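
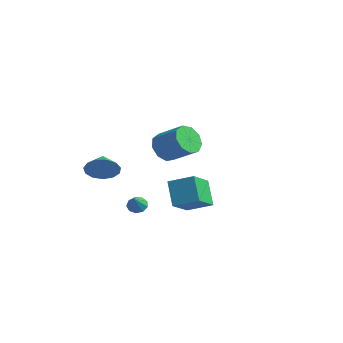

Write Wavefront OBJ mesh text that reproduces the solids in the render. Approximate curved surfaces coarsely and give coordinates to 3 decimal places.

v 1.784 -2.924 1.677
v 2.315 -3.307 1.003
v 3.727 -2.979 1.929
v 3.196 -2.596 2.603
v 2.241 -2.678 0.893
v 3.653 -2.35 1.819
v 1.953 -2.164 1.15
v 3.365 -1.836 2.076
v 1.586 -2.005 1.654
v 2.998 -1.677 2.58
v 1.311 -2.277 2.169
v 2.723 -1.949 3.094
v 1.258 -2.851 2.453
v 2.67 -2.523 3.379
v 1.451 -3.459 2.374
v 2.863 -3.131 3.3
v 1.8 -3.817 1.97
v 3.212 -3.489 2.895
v 2.141 -3.757 1.428
v 3.553 -3.429 2.354
v -1.052 -2.242 -3.71
v -0.547 -1.965 -3.771
v -0.548 -2.958 -2.79
v -0.772 -1.778 -3.503
v -1.128 -1.809 -3.331
v -1.449 -2.043 -3.337
v -1.584 -2.369 -3.517
v -1.47 -2.636 -3.787
v -1.161 -2.719 -4.021
v -0.801 -2.578 -4.11
v -0.558 -2.281 -4.011
v -2.737 -3.183 -1.302
v -2.023 -2.835 -0.695
v -3.523 -2.417 -0.818
v -2.003 -2.519 -1.162
v -2.216 -2.415 -1.673
v -2.594 -2.554 -2.066
v -3.018 -2.893 -2.217
v -3.353 -3.325 -2.077
v -3.492 -3.711 -1.692
v -3.392 -3.93 -1.182
v -3.083 -3.912 -0.711
v -2.665 -3.662 -0.427
v -2.27 -3.261 -0.422
v -2.167 2.144 -4.127
v -1.645 0.543 -3.067
v -0.93 2.925 -3.556
v -0.408 1.323 -2.496
v -1.192 1.577 -5.464
v -0.67 -0.025 -4.404
v 0.045 2.357 -4.893
v 0.567 0.756 -3.833
f 2 1 5
f 2 5 3
f 3 5 6
f 3 6 4
f 5 1 7
f 5 7 6
f 6 7 8
f 6 8 4
f 7 1 9
f 7 9 8
f 8 9 10
f 8 10 4
f 9 1 11
f 9 11 10
f 10 11 12
f 10 12 4
f 11 1 13
f 11 13 12
f 12 13 14
f 12 14 4
f 13 1 15
f 13 15 14
f 14 15 16
f 14 16 4
f 15 1 17
f 15 17 16
f 16 17 18
f 16 18 4
f 17 1 19
f 17 19 18
f 18 19 20
f 18 20 4
f 19 1 2
f 19 2 20
f 20 2 3
f 20 3 4
f 22 21 24
f 22 24 23
f 24 21 25
f 24 25 23
f 25 21 26
f 25 26 23
f 26 21 27
f 26 27 23
f 27 21 28
f 27 28 23
f 28 21 29
f 28 29 23
f 29 21 30
f 29 30 23
f 30 21 31
f 30 31 23
f 31 21 22
f 31 22 23
f 33 32 35
f 33 35 34
f 35 32 36
f 35 36 34
f 36 32 37
f 36 37 34
f 37 32 38
f 37 38 34
f 38 32 39
f 38 39 34
f 39 32 40
f 39 40 34
f 40 32 41
f 40 41 34
f 41 32 42
f 41 42 34
f 42 32 43
f 42 43 34
f 43 32 44
f 43 44 34
f 44 32 33
f 44 33 34
f 46 48 45
f 49 46 45
f 45 48 47
f 47 49 45
f 46 52 48
f 50 46 49
f 50 52 46
f 48 52 47
f 51 49 47
f 47 52 51
f 51 50 49
f 52 50 51



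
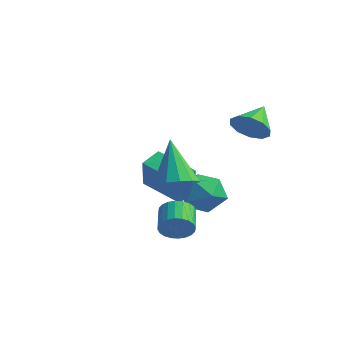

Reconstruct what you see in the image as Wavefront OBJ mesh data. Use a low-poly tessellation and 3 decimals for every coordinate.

v -1.466 2.533 -1.491
v -3.26 2.192 -0.837
v -1.491 3.437 -1.088
v -3.285 3.096 -0.434
v -0.775 1.864 0.054
v -2.569 1.523 0.708
v -0.8 2.768 0.457
v -2.594 2.427 1.111
v 2.007 2.944 3.554
v 2.369 2.577 4.267
v 1.673 4.076 4.306
v 2.755 2.861 4.01
v 2.855 3.177 3.579
v 2.632 3.404 3.138
v 2.169 3.455 2.856
v 1.645 3.311 2.841
v 1.259 3.027 3.097
v 1.159 2.711 3.528
v 1.382 2.484 3.969
v 1.844 2.432 4.251
v -0.869 2.728 -0.65
v -0.013 2.913 -1.268
v 0.113 1.787 0.428
v 0.969 1.972 -0.19
v 0.532 2.773 0.373
v -0.075 3.354 -0.293
v 0.175 1.346 -0.547
v -0.432 1.927 -1.213
v 0.632 2.059 -1.205
v 0.853 2.941 -0.636
v -0.753 1.759 -0.204
v -0.532 2.641 0.365
v 1.387 -0.405 1.324
v 2.22 -0.375 1.713
v 0.473 0.145 3.236
v 2.126 0.102 1.531
v 1.798 0.417 1.284
v 1.339 0.472 1.049
v 0.895 0.248 0.901
v 0.608 -0.183 0.888
v 0.568 -0.684 1.012
v 0.787 -1.097 1.236
v 1.198 -1.29 1.487
v 1.668 -1.202 1.687
v 2.049 -0.861 1.771
v 2.699 -1.662 -0.235
v 3.171 -1.497 0.269
v 2.433 -0.754 0.719
v 1.961 -0.918 0.215
v 3.236 -1.314 0.072
v 2.498 -0.57 0.522
v 3.22 -1.183 -0.172
v 2.482 -0.44 0.278
v 3.124 -1.125 -0.425
v 2.385 -0.382 0.024
v 2.963 -1.149 -0.649
v 2.225 -0.406 -0.2
v 2.762 -1.251 -0.811
v 2.024 -0.508 -0.361
v 2.552 -1.416 -0.884
v 1.813 -0.672 -0.435
v 2.364 -1.618 -0.859
v 1.625 -0.874 -0.409
v 2.227 -1.826 -0.739
v 1.489 -1.083 -0.289
v 2.162 -2.01 -0.542
v 1.424 -1.266 -0.092
v 2.178 -2.14 -0.298
v 1.44 -1.397 0.152
v 2.275 -2.198 -0.044
v 1.536 -1.455 0.405
v 2.435 -2.174 0.18
v 1.697 -1.431 0.629
v 2.636 -2.072 0.341
v 1.898 -1.329 0.791
v 2.847 -1.908 0.415
v 2.108 -1.164 0.864
v 3.035 -1.706 0.389
v 2.296 -0.962 0.839
f 2 4 1
f 5 2 1
f 1 4 3
f 3 5 1
f 2 8 4
f 6 2 5
f 6 8 2
f 4 8 3
f 7 5 3
f 3 8 7
f 7 6 5
f 8 6 7
f 10 9 12
f 10 12 11
f 12 9 13
f 12 13 11
f 13 9 14
f 13 14 11
f 14 9 15
f 14 15 11
f 15 9 16
f 15 16 11
f 16 9 17
f 16 17 11
f 17 9 18
f 17 18 11
f 18 9 19
f 18 19 11
f 19 9 20
f 19 20 11
f 20 9 10
f 20 10 11
f 21 32 26
f 21 26 22
f 21 22 28
f 21 28 31
f 21 31 32
f 22 26 30
f 26 32 25
f 32 31 23
f 31 28 27
f 28 22 29
f 24 30 25
f 24 25 23
f 24 23 27
f 24 27 29
f 24 29 30
f 25 30 26
f 23 25 32
f 27 23 31
f 29 27 28
f 30 29 22
f 34 33 36
f 34 36 35
f 36 33 37
f 36 37 35
f 37 33 38
f 37 38 35
f 38 33 39
f 38 39 35
f 39 33 40
f 39 40 35
f 40 33 41
f 40 41 35
f 41 33 42
f 41 42 35
f 42 33 43
f 42 43 35
f 43 33 44
f 43 44 35
f 44 33 45
f 44 45 35
f 45 33 34
f 45 34 35
f 47 46 50
f 47 50 48
f 48 50 51
f 48 51 49
f 50 46 52
f 50 52 51
f 51 52 53
f 51 53 49
f 52 46 54
f 52 54 53
f 53 54 55
f 53 55 49
f 54 46 56
f 54 56 55
f 55 56 57
f 55 57 49
f 56 46 58
f 56 58 57
f 57 58 59
f 57 59 49
f 58 46 60
f 58 60 59
f 59 60 61
f 59 61 49
f 60 46 62
f 60 62 61
f 61 62 63
f 61 63 49
f 62 46 64
f 62 64 63
f 63 64 65
f 63 65 49
f 64 46 66
f 64 66 65
f 65 66 67
f 65 67 49
f 66 46 68
f 66 68 67
f 67 68 69
f 67 69 49
f 68 46 70
f 68 70 69
f 69 70 71
f 69 71 49
f 70 46 72
f 70 72 71
f 71 72 73
f 71 73 49
f 72 46 74
f 72 74 73
f 73 74 75
f 73 75 49
f 74 46 76
f 74 76 75
f 75 76 77
f 75 77 49
f 76 46 78
f 76 78 77
f 77 78 79
f 77 79 49
f 78 46 47
f 78 47 79
f 79 47 48
f 79 48 49



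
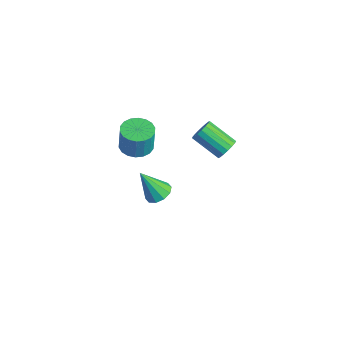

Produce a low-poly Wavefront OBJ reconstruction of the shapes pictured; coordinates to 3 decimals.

v 0.968 2.984 2.867
v 1.375 2.54 3.083
v 0.119 1.812 3.949
v -0.288 2.256 3.733
v 1.39 2.763 3.293
v 0.135 2.034 4.159
v 1.309 3.036 3.406
v 0.054 2.308 4.272
v 1.15 3.297 3.395
v -0.105 2.569 4.261
v 0.949 3.487 3.263
v -0.306 2.759 4.129
v 0.752 3.561 3.04
v -0.503 2.833 3.906
v 0.605 3.504 2.778
v -0.651 2.775 3.644
v 0.54 3.327 2.536
v -0.715 2.599 3.402
v 0.574 3.072 2.37
v -0.681 2.343 3.236
v 0.698 2.796 2.318
v -0.557 2.068 3.184
v 0.883 2.564 2.392
v -0.372 1.836 3.258
v 1.088 2.428 2.574
v -0.167 1.7 3.44
v 1.266 2.419 2.824
v 0.01 1.691 3.69
v -2.951 1.382 -3.621
v -2.359 1.725 -3.268
v -3.489 0.618 -1.979
v -2.732 2.021 -3.252
v -3.188 2.073 -3.378
v -3.553 1.861 -3.596
v -3.689 1.465 -3.824
v -3.542 1.038 -3.975
v -3.17 0.743 -3.99
v -2.714 0.691 -3.865
v -2.348 0.903 -3.647
v -2.213 1.298 -3.418
v -3.109 0.232 0.933
v -2.287 0.534 0.851
v -2.148 0.55 2.284
v -2.971 0.248 2.367
v -2.499 0.863 0.868
v -2.361 0.878 2.301
v -2.832 1.067 0.898
v -2.694 1.082 2.331
v -3.22 1.105 0.935
v -3.082 1.121 2.368
v -3.586 0.971 0.971
v -3.448 0.986 2.405
v -3.858 0.69 1.001
v -3.719 0.706 2.434
v -3.981 0.319 1.017
v -3.843 0.334 2.45
v -3.932 -0.07 1.016
v -3.793 -0.054 2.449
v -3.719 -0.398 0.999
v -3.581 -0.383 2.432
v -3.386 -0.602 0.969
v -3.248 -0.587 2.402
v -2.998 -0.641 0.932
v -2.86 -0.625 2.365
v -2.632 -0.506 0.895
v -2.494 -0.491 2.329
v -2.361 -0.226 0.866
v -2.222 -0.21 2.299
v -2.237 0.146 0.85
v -2.099 0.161 2.283
f 2 1 5
f 2 5 3
f 3 5 6
f 3 6 4
f 5 1 7
f 5 7 6
f 6 7 8
f 6 8 4
f 7 1 9
f 7 9 8
f 8 9 10
f 8 10 4
f 9 1 11
f 9 11 10
f 10 11 12
f 10 12 4
f 11 1 13
f 11 13 12
f 12 13 14
f 12 14 4
f 13 1 15
f 13 15 14
f 14 15 16
f 14 16 4
f 15 1 17
f 15 17 16
f 16 17 18
f 16 18 4
f 17 1 19
f 17 19 18
f 18 19 20
f 18 20 4
f 19 1 21
f 19 21 20
f 20 21 22
f 20 22 4
f 21 1 23
f 21 23 22
f 22 23 24
f 22 24 4
f 23 1 25
f 23 25 24
f 24 25 26
f 24 26 4
f 25 1 27
f 25 27 26
f 26 27 28
f 26 28 4
f 27 1 2
f 27 2 28
f 28 2 3
f 28 3 4
f 30 29 32
f 30 32 31
f 32 29 33
f 32 33 31
f 33 29 34
f 33 34 31
f 34 29 35
f 34 35 31
f 35 29 36
f 35 36 31
f 36 29 37
f 36 37 31
f 37 29 38
f 37 38 31
f 38 29 39
f 38 39 31
f 39 29 40
f 39 40 31
f 40 29 30
f 40 30 31
f 42 41 45
f 42 45 43
f 43 45 46
f 43 46 44
f 45 41 47
f 45 47 46
f 46 47 48
f 46 48 44
f 47 41 49
f 47 49 48
f 48 49 50
f 48 50 44
f 49 41 51
f 49 51 50
f 50 51 52
f 50 52 44
f 51 41 53
f 51 53 52
f 52 53 54
f 52 54 44
f 53 41 55
f 53 55 54
f 54 55 56
f 54 56 44
f 55 41 57
f 55 57 56
f 56 57 58
f 56 58 44
f 57 41 59
f 57 59 58
f 58 59 60
f 58 60 44
f 59 41 61
f 59 61 60
f 60 61 62
f 60 62 44
f 61 41 63
f 61 63 62
f 62 63 64
f 62 64 44
f 63 41 65
f 63 65 64
f 64 65 66
f 64 66 44
f 65 41 67
f 65 67 66
f 66 67 68
f 66 68 44
f 67 41 69
f 67 69 68
f 68 69 70
f 68 70 44
f 69 41 42
f 69 42 70
f 70 42 43
f 70 43 44



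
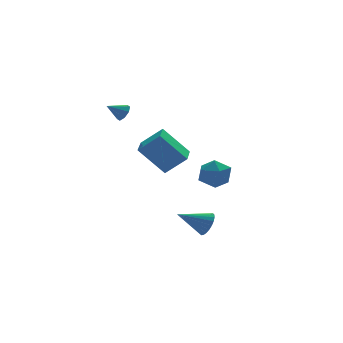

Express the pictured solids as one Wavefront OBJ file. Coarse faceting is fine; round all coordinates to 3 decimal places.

v -1.658 -4.136 -3.2
v -1.314 -3.709 -2.719
v -3.082 -3.844 -2.44
v -1.383 -3.52 -2.921
v -1.494 -3.426 -3.166
v -1.63 -3.44 -3.416
v -1.77 -3.56 -3.633
v -1.894 -3.767 -3.784
v -1.981 -4.031 -3.846
v -2.019 -4.311 -3.81
v -2.003 -4.564 -3.68
v -1.933 -4.753 -3.478
v -1.822 -4.847 -3.233
v -1.686 -4.833 -2.984
v -1.546 -4.713 -2.767
v -1.423 -4.506 -2.616
v -1.335 -4.242 -2.554
v -1.297 -3.962 -2.59
v -1.137 -1.571 -1.327
v -0.808 -1.115 -0.554
v 0.048 -2.565 -1.246
v 0.377 -2.109 -0.473
v -0.435 -2.612 -0.421
v -1.167 -1.998 -0.472
v 0.407 -1.682 -1.328
v -0.325 -1.068 -1.379
v 0.147 -1.184 -0.554
v -0.374 -1.758 0.006
v -0.386 -1.922 -1.806
v -0.907 -2.496 -1.246
v -3.513 2.912 2.019
v -3.225 3.164 2.442
v -4.387 2.968 2.581
v -3.39 3.451 2.157
v -3.626 3.422 1.792
v -3.797 3.095 1.56
v -3.801 2.66 1.596
v -3.637 2.373 1.881
v -3.4 2.401 2.246
v -3.23 2.729 2.478
v -4.395 -1.879 1.282
v -3.408 -2.314 2.251
v -3.81 -0.641 1.241
v -2.823 -1.076 2.21
v -3.217 -2.484 -0.19
v -2.23 -2.919 0.779
v -2.632 -1.246 -0.231
v -1.645 -1.681 0.738
f 2 1 4
f 2 4 3
f 4 1 5
f 4 5 3
f 5 1 6
f 5 6 3
f 6 1 7
f 6 7 3
f 7 1 8
f 7 8 3
f 8 1 9
f 8 9 3
f 9 1 10
f 9 10 3
f 10 1 11
f 10 11 3
f 11 1 12
f 11 12 3
f 12 1 13
f 12 13 3
f 13 1 14
f 13 14 3
f 14 1 15
f 14 15 3
f 15 1 16
f 15 16 3
f 16 1 17
f 16 17 3
f 17 1 18
f 17 18 3
f 18 1 2
f 18 2 3
f 19 30 24
f 19 24 20
f 19 20 26
f 19 26 29
f 19 29 30
f 20 24 28
f 24 30 23
f 30 29 21
f 29 26 25
f 26 20 27
f 22 28 23
f 22 23 21
f 22 21 25
f 22 25 27
f 22 27 28
f 23 28 24
f 21 23 30
f 25 21 29
f 27 25 26
f 28 27 20
f 32 31 34
f 32 34 33
f 34 31 35
f 34 35 33
f 35 31 36
f 35 36 33
f 36 31 37
f 36 37 33
f 37 31 38
f 37 38 33
f 38 31 39
f 38 39 33
f 39 31 40
f 39 40 33
f 40 31 32
f 40 32 33
f 42 44 41
f 45 42 41
f 41 44 43
f 43 45 41
f 42 48 44
f 46 42 45
f 46 48 42
f 44 48 43
f 47 45 43
f 43 48 47
f 47 46 45
f 48 46 47



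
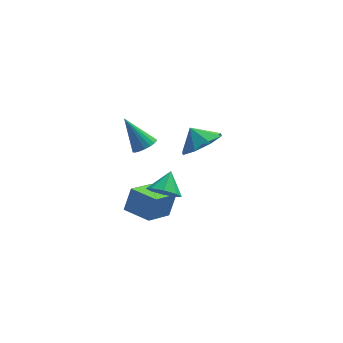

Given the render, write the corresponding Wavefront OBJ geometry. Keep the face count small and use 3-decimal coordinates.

v -1.237 -2.376 -0.395
v -0.539 -2.584 -0.527
v -0.883 -1.624 0.295
v -0.715 -2.177 -0.88
v -1.196 -1.886 -0.949
v -1.701 -1.883 -0.693
v -1.935 -2.167 -0.263
v -1.76 -2.574 0.09
v -1.279 -2.865 0.159
v -0.773 -2.869 -0.097
v 0.86 3.184 -2.003
v 1.732 3.722 -1.774
v 0.38 3.636 -1.237
v 1.261 4.109 -2.297
v 0.555 3.954 -2.648
v 0.027 3.349 -2.621
v -0.013 2.647 -2.232
v 0.458 2.26 -1.709
v 1.165 2.414 -1.358
v 1.692 3.019 -1.385
v -1.818 0.091 0.565
v -1.327 0.062 0.872
v -2.602 0.689 1.875
v -1.317 0.299 0.77
v -1.406 0.495 0.627
v -1.577 0.61 0.472
v -1.796 0.623 0.335
v -2.019 0.53 0.244
v -2.202 0.351 0.216
v -2.309 0.12 0.258
v -2.319 -0.117 0.36
v -2.229 -0.313 0.503
v -2.058 -0.428 0.658
v -1.84 -0.441 0.795
v -1.617 -0.348 0.886
v -1.434 -0.169 0.913
v -1.714 -0.413 -3.886
v -1.375 -0.067 -2.821
v -2.699 0.481 -3.863
v -2.36 0.827 -2.798
v -0.78 0.633 -4.522
v -0.441 0.979 -3.457
v -1.765 1.527 -4.499
v -1.426 1.873 -3.434
f 2 1 4
f 2 4 3
f 4 1 5
f 4 5 3
f 5 1 6
f 5 6 3
f 6 1 7
f 6 7 3
f 7 1 8
f 7 8 3
f 8 1 9
f 8 9 3
f 9 1 10
f 9 10 3
f 10 1 2
f 10 2 3
f 12 11 14
f 12 14 13
f 14 11 15
f 14 15 13
f 15 11 16
f 15 16 13
f 16 11 17
f 16 17 13
f 17 11 18
f 17 18 13
f 18 11 19
f 18 19 13
f 19 11 20
f 19 20 13
f 20 11 12
f 20 12 13
f 22 21 24
f 22 24 23
f 24 21 25
f 24 25 23
f 25 21 26
f 25 26 23
f 26 21 27
f 26 27 23
f 27 21 28
f 27 28 23
f 28 21 29
f 28 29 23
f 29 21 30
f 29 30 23
f 30 21 31
f 30 31 23
f 31 21 32
f 31 32 23
f 32 21 33
f 32 33 23
f 33 21 34
f 33 34 23
f 34 21 35
f 34 35 23
f 35 21 36
f 35 36 23
f 36 21 22
f 36 22 23
f 38 40 37
f 41 38 37
f 37 40 39
f 39 41 37
f 38 44 40
f 42 38 41
f 42 44 38
f 40 44 39
f 43 41 39
f 39 44 43
f 43 42 41
f 44 42 43



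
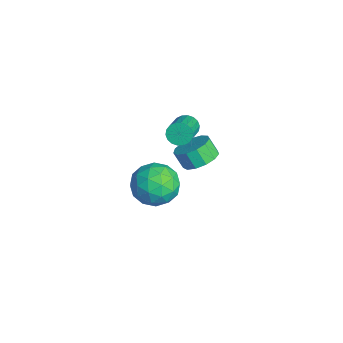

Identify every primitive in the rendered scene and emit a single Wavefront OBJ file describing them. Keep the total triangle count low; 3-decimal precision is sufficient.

v 1.703 -1.657 -0.261
v 2.627 -1.535 0.525
v 1.693 -3.605 0.055
v 2.617 -3.483 0.841
v 1.514 -3.049 1.126
v 1.52 -1.845 0.93
v 2.8 -3.295 -0.35
v 2.806 -2.091 -0.546
v 3.306 -2.547 0.47
v 2.511 -2.395 1.382
v 1.809 -2.745 -0.802
v 1.014 -2.593 0.11
v 2.166 -1.425 0.104
v 2.154 -3.715 0.476
v 1.505 -3.46 0.643
v 2.049 -3.388 1.105
v 1.515 -1.607 0.343
v 2.058 -1.535 0.804
v 1.404 -2.425 1.158
v 2.262 -3.605 -0.224
v 2.805 -3.533 0.237
v 2.271 -1.752 -0.525
v 2.815 -1.68 -0.063
v 2.916 -2.715 -0.578
v 3.108 -1.948 0.534
v 3.102 -3.093 0.719
v 3.21 -2.982 0.019
v 3.213 -2.275 -0.096
v 2.641 -1.858 1.07
v 2.635 -3.003 1.256
v 1.986 -2.748 1.423
v 1.99 -2.041 1.308
v 3.039 -2.453 1.037
v 1.685 -2.137 -0.676
v 1.679 -3.282 -0.49
v 2.33 -3.099 -0.728
v 2.334 -2.392 -0.843
v 1.218 -2.047 -0.139
v 1.212 -3.192 0.046
v 1.107 -2.865 0.676
v 1.11 -2.158 0.561
v 1.281 -2.687 -0.457
v -2.944 0.168 -0.673
v -2.599 0.711 -0.822
v -1.052 -0.006 0.144
v -1.396 -0.548 0.293
v -2.725 0.782 -0.567
v -1.178 0.065 0.399
v -2.895 0.732 -0.333
v -1.348 0.015 0.634
v -3.075 0.57 -0.166
v -1.527 -0.147 0.801
v -3.228 0.328 -0.1
v -1.681 -0.389 0.867
v -3.325 0.055 -0.147
v -1.778 -0.662 0.82
v -3.347 -0.196 -0.298
v -1.799 -0.913 0.668
v -3.288 -0.374 -0.524
v -1.741 -1.091 0.442
v -3.162 -0.445 -0.779
v -1.615 -1.162 0.187
v -2.992 -0.395 -1.014
v -1.445 -1.112 -0.047
v -2.813 -0.233 -1.181
v -1.265 -0.95 -0.214
v -2.659 0.009 -1.247
v -1.112 -0.708 -0.28
v -2.562 0.282 -1.2
v -1.015 -0.435 -0.233
v -2.541 0.533 -1.048
v -0.993 -0.184 -0.082
v -3.218 1.001 -3.735
v -2.685 0.173 -3.839
v -3.109 -0.209 -2.969
v -3.642 0.619 -2.865
v -2.375 0.522 -3.534
v -2.799 0.141 -2.664
v -2.332 1.024 -3.293
v -2.756 0.642 -2.423
v -2.571 1.518 -3.193
v -2.995 1.136 -2.323
v -3.015 1.848 -3.264
v -3.439 1.466 -2.394
v -3.524 1.909 -3.485
v -3.947 1.527 -2.615
v -3.935 1.682 -3.785
v -4.359 1.3 -2.916
v -4.119 1.238 -4.07
v -4.543 0.857 -3.2
v -4.017 0.72 -4.248
v -4.441 0.338 -3.378
v -3.661 0.29 -4.263
v -4.085 -0.092 -3.393
v -3.165 0.086 -4.11
v -3.589 -0.295 -3.241
f 1 38 17
f 38 12 41
f 17 41 6
f 38 41 17
f 1 17 13
f 17 6 18
f 13 18 2
f 17 18 13
f 1 13 22
f 13 2 23
f 22 23 8
f 13 23 22
f 1 22 34
f 22 8 37
f 34 37 11
f 22 37 34
f 1 34 38
f 34 11 42
f 38 42 12
f 34 42 38
f 2 18 29
f 18 6 32
f 29 32 10
f 18 32 29
f 6 41 19
f 41 12 40
f 19 40 5
f 41 40 19
f 12 42 39
f 42 11 35
f 39 35 3
f 42 35 39
f 11 37 36
f 37 8 24
f 36 24 7
f 37 24 36
f 8 23 28
f 23 2 25
f 28 25 9
f 23 25 28
f 4 30 16
f 30 10 31
f 16 31 5
f 30 31 16
f 4 16 14
f 16 5 15
f 14 15 3
f 16 15 14
f 4 14 21
f 14 3 20
f 21 20 7
f 14 20 21
f 4 21 26
f 21 7 27
f 26 27 9
f 21 27 26
f 4 26 30
f 26 9 33
f 30 33 10
f 26 33 30
f 5 31 19
f 31 10 32
f 19 32 6
f 31 32 19
f 3 15 39
f 15 5 40
f 39 40 12
f 15 40 39
f 7 20 36
f 20 3 35
f 36 35 11
f 20 35 36
f 9 27 28
f 27 7 24
f 28 24 8
f 27 24 28
f 10 33 29
f 33 9 25
f 29 25 2
f 33 25 29
f 44 43 47
f 44 47 45
f 45 47 48
f 45 48 46
f 47 43 49
f 47 49 48
f 48 49 50
f 48 50 46
f 49 43 51
f 49 51 50
f 50 51 52
f 50 52 46
f 51 43 53
f 51 53 52
f 52 53 54
f 52 54 46
f 53 43 55
f 53 55 54
f 54 55 56
f 54 56 46
f 55 43 57
f 55 57 56
f 56 57 58
f 56 58 46
f 57 43 59
f 57 59 58
f 58 59 60
f 58 60 46
f 59 43 61
f 59 61 60
f 60 61 62
f 60 62 46
f 61 43 63
f 61 63 62
f 62 63 64
f 62 64 46
f 63 43 65
f 63 65 64
f 64 65 66
f 64 66 46
f 65 43 67
f 65 67 66
f 66 67 68
f 66 68 46
f 67 43 69
f 67 69 68
f 68 69 70
f 68 70 46
f 69 43 71
f 69 71 70
f 70 71 72
f 70 72 46
f 71 43 44
f 71 44 72
f 72 44 45
f 72 45 46
f 74 73 77
f 74 77 75
f 75 77 78
f 75 78 76
f 77 73 79
f 77 79 78
f 78 79 80
f 78 80 76
f 79 73 81
f 79 81 80
f 80 81 82
f 80 82 76
f 81 73 83
f 81 83 82
f 82 83 84
f 82 84 76
f 83 73 85
f 83 85 84
f 84 85 86
f 84 86 76
f 85 73 87
f 85 87 86
f 86 87 88
f 86 88 76
f 87 73 89
f 87 89 88
f 88 89 90
f 88 90 76
f 89 73 91
f 89 91 90
f 90 91 92
f 90 92 76
f 91 73 93
f 91 93 92
f 92 93 94
f 92 94 76
f 93 73 95
f 93 95 94
f 94 95 96
f 94 96 76
f 95 73 74
f 95 74 96
f 96 74 75
f 96 75 76



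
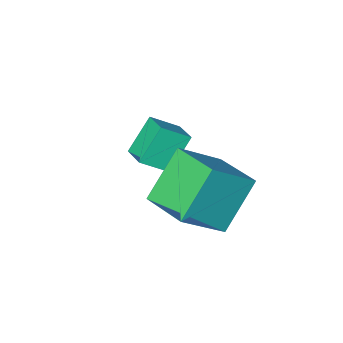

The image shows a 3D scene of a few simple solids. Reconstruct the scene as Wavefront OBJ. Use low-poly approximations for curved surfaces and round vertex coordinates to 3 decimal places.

v 0.779 0.541 -1.489
v 2.389 0.435 -0.113
v 0.631 2.369 -1.174
v 2.24 2.262 0.201
v 2.2 0.938 -3.121
v 3.809 0.831 -1.746
v 2.051 2.765 -2.807
v 3.661 2.659 -1.431
v 0.563 -2.344 -2.172
v 1.525 -2.729 -1.455
v 0.733 -1.326 -1.856
v 1.696 -1.71 -1.139
v 1.564 -2.13 -3.401
v 2.527 -2.514 -2.684
v 1.735 -1.111 -3.085
v 2.697 -1.496 -2.368
f 2 4 1
f 5 2 1
f 1 4 3
f 3 5 1
f 2 8 4
f 6 2 5
f 6 8 2
f 4 8 3
f 7 5 3
f 3 8 7
f 7 6 5
f 8 6 7
f 10 12 9
f 13 10 9
f 9 12 11
f 11 13 9
f 10 16 12
f 14 10 13
f 14 16 10
f 12 16 11
f 15 13 11
f 11 16 15
f 15 14 13
f 16 14 15



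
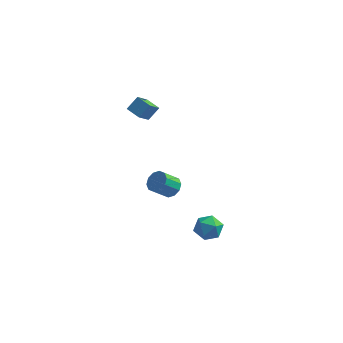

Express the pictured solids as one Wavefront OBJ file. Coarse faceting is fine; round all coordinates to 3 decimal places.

v -2.501 1.997 4.064
v -2.087 2.503 4.726
v -2.296 2.904 3.244
v -1.882 3.41 3.906
v -1.718 1.63 3.854
v -1.304 2.136 4.516
v -1.513 2.537 3.034
v -1.099 3.043 3.696
v 1.87 0.969 -3.773
v 2.714 0.977 -3.881
v 2.026 0.263 -2.599
v 2.87 0.271 -2.707
v 2.458 0.994 -2.527
v 2.361 1.43 -3.252
v 2.379 -0.19 -3.228
v 2.282 0.246 -3.953
v 3.029 0.26 -3.544
v 3.078 0.992 -3.111
v 1.662 0.248 -3.369
v 1.711 0.98 -2.936
v -0.341 2.694 -2.305
v -0.013 3.04 -1.807
v -0.611 2.413 -0.977
v -0.939 2.066 -1.475
v -0.369 3.253 -1.903
v -0.968 2.626 -1.073
v -0.715 3.253 -2.152
v -1.313 2.626 -1.322
v -0.918 3.038 -2.46
v -1.516 2.411 -1.63
v -0.9 2.692 -2.709
v -1.499 2.065 -1.879
v -0.669 2.347 -2.803
v -1.267 1.72 -1.973
v -0.312 2.134 -2.707
v -0.911 1.507 -1.877
v 0.033 2.134 -2.458
v -0.565 1.507 -1.628
v 0.236 2.349 -2.15
v -0.362 1.722 -1.32
v 0.219 2.695 -1.901
v -0.38 2.068 -1.071
f 2 4 1
f 5 2 1
f 1 4 3
f 3 5 1
f 2 8 4
f 6 2 5
f 6 8 2
f 4 8 3
f 7 5 3
f 3 8 7
f 7 6 5
f 8 6 7
f 9 20 14
f 9 14 10
f 9 10 16
f 9 16 19
f 9 19 20
f 10 14 18
f 14 20 13
f 20 19 11
f 19 16 15
f 16 10 17
f 12 18 13
f 12 13 11
f 12 11 15
f 12 15 17
f 12 17 18
f 13 18 14
f 11 13 20
f 15 11 19
f 17 15 16
f 18 17 10
f 22 21 25
f 22 25 23
f 23 25 26
f 23 26 24
f 25 21 27
f 25 27 26
f 26 27 28
f 26 28 24
f 27 21 29
f 27 29 28
f 28 29 30
f 28 30 24
f 29 21 31
f 29 31 30
f 30 31 32
f 30 32 24
f 31 21 33
f 31 33 32
f 32 33 34
f 32 34 24
f 33 21 35
f 33 35 34
f 34 35 36
f 34 36 24
f 35 21 37
f 35 37 36
f 36 37 38
f 36 38 24
f 37 21 39
f 37 39 38
f 38 39 40
f 38 40 24
f 39 21 41
f 39 41 40
f 40 41 42
f 40 42 24
f 41 21 22
f 41 22 42
f 42 22 23
f 42 23 24



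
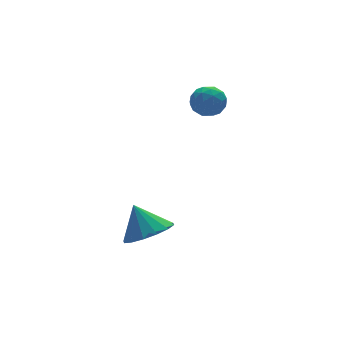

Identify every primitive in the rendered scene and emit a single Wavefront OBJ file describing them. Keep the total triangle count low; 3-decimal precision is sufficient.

v -0.343 0.985 -3.783
v 0.286 1.787 -4.17
v -0.597 1.775 -2.557
v -0.234 1.906 -4.354
v -0.783 1.779 -4.386
v -1.214 1.439 -4.256
v -1.411 0.977 -3.999
v -1.323 0.517 -3.684
v -0.972 0.183 -3.396
v -0.452 0.063 -3.211
v 0.097 0.191 -3.179
v 0.528 0.531 -3.309
v 0.725 0.993 -3.566
v 0.637 1.452 -3.881
v 3.599 3.86 1.154
v 4.007 3.539 1.762
v 2.893 2.781 1.058
v 3.301 2.46 1.666
v 2.802 3.07 1.797
v 3.239 3.737 1.857
v 3.661 2.583 0.963
v 4.098 3.25 1.023
v 4.045 2.75 1.644
v 3.514 3.051 2.159
v 3.386 3.269 0.661
v 2.855 3.57 1.176
v 3.865 3.794 1.467
v 3.035 2.526 1.353
v 2.742 2.885 1.431
v 2.982 2.696 1.788
v 3.413 3.911 1.522
v 3.653 3.722 1.88
v 2.945 3.447 1.9
v 3.247 2.598 0.94
v 3.487 2.409 1.298
v 3.918 3.624 1.032
v 4.158 3.435 1.389
v 3.955 2.873 0.92
v 4.127 3.142 1.754
v 3.712 2.507 1.698
v 3.924 2.579 1.285
v 4.181 2.971 1.32
v 3.815 3.319 2.057
v 3.4 2.684 2.001
v 3.107 3.043 2.078
v 3.364 3.435 2.113
v 3.838 2.855 1.988
v 3.5 3.636 0.819
v 3.085 3.001 0.763
v 3.536 2.885 0.707
v 3.793 3.277 0.742
v 3.188 3.813 1.122
v 2.773 3.178 1.066
v 2.719 3.349 1.5
v 2.976 3.741 1.535
v 3.062 3.465 0.832
f 2 1 4
f 2 4 3
f 4 1 5
f 4 5 3
f 5 1 6
f 5 6 3
f 6 1 7
f 6 7 3
f 7 1 8
f 7 8 3
f 8 1 9
f 8 9 3
f 9 1 10
f 9 10 3
f 10 1 11
f 10 11 3
f 11 1 12
f 11 12 3
f 12 1 13
f 12 13 3
f 13 1 14
f 13 14 3
f 14 1 2
f 14 2 3
f 15 52 31
f 52 26 55
f 31 55 20
f 52 55 31
f 15 31 27
f 31 20 32
f 27 32 16
f 31 32 27
f 15 27 36
f 27 16 37
f 36 37 22
f 27 37 36
f 15 36 48
f 36 22 51
f 48 51 25
f 36 51 48
f 15 48 52
f 48 25 56
f 52 56 26
f 48 56 52
f 16 32 43
f 32 20 46
f 43 46 24
f 32 46 43
f 20 55 33
f 55 26 54
f 33 54 19
f 55 54 33
f 26 56 53
f 56 25 49
f 53 49 17
f 56 49 53
f 25 51 50
f 51 22 38
f 50 38 21
f 51 38 50
f 22 37 42
f 37 16 39
f 42 39 23
f 37 39 42
f 18 44 30
f 44 24 45
f 30 45 19
f 44 45 30
f 18 30 28
f 30 19 29
f 28 29 17
f 30 29 28
f 18 28 35
f 28 17 34
f 35 34 21
f 28 34 35
f 18 35 40
f 35 21 41
f 40 41 23
f 35 41 40
f 18 40 44
f 40 23 47
f 44 47 24
f 40 47 44
f 19 45 33
f 45 24 46
f 33 46 20
f 45 46 33
f 17 29 53
f 29 19 54
f 53 54 26
f 29 54 53
f 21 34 50
f 34 17 49
f 50 49 25
f 34 49 50
f 23 41 42
f 41 21 38
f 42 38 22
f 41 38 42
f 24 47 43
f 47 23 39
f 43 39 16
f 47 39 43



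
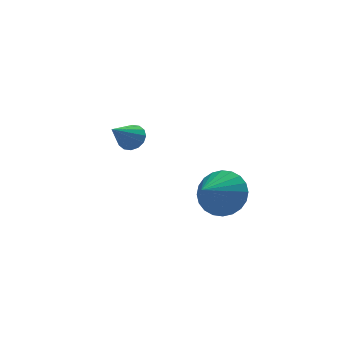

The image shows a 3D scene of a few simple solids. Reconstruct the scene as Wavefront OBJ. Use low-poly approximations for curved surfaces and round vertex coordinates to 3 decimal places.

v -1.094 3.311 0.055
v -0.716 2.809 0.007
v -1.966 2.569 0.945
v -0.6 2.977 0.261
v -0.617 3.235 0.46
v -0.761 3.513 0.55
v -0.994 3.737 0.508
v -1.254 3.847 0.344
v -1.471 3.813 0.103
v -1.587 3.644 -0.151
v -1.57 3.386 -0.35
v -1.426 3.108 -0.44
v -1.193 2.884 -0.398
v -0.933 2.774 -0.234
v 1.399 -1.325 -0.697
v 2.109 -2.083 -0.75
v 0.421 -2.295 0.097
v 2.212 -1.902 -0.402
v 2.191 -1.633 -0.099
v 2.05 -1.317 0.114
v 1.81 -1.002 0.202
v 1.507 -0.737 0.154
v 1.187 -0.561 -0.024
v 0.9 -0.501 -0.304
v 0.688 -0.567 -0.644
v 0.585 -0.748 -0.992
v 0.606 -1.016 -1.296
v 0.747 -1.332 -1.508
v 0.988 -1.647 -1.597
v 1.291 -1.912 -1.548
v 1.61 -2.088 -1.371
v 1.897 -2.148 -1.09
f 2 1 4
f 2 4 3
f 4 1 5
f 4 5 3
f 5 1 6
f 5 6 3
f 6 1 7
f 6 7 3
f 7 1 8
f 7 8 3
f 8 1 9
f 8 9 3
f 9 1 10
f 9 10 3
f 10 1 11
f 10 11 3
f 11 1 12
f 11 12 3
f 12 1 13
f 12 13 3
f 13 1 14
f 13 14 3
f 14 1 2
f 14 2 3
f 16 15 18
f 16 18 17
f 18 15 19
f 18 19 17
f 19 15 20
f 19 20 17
f 20 15 21
f 20 21 17
f 21 15 22
f 21 22 17
f 22 15 23
f 22 23 17
f 23 15 24
f 23 24 17
f 24 15 25
f 24 25 17
f 25 15 26
f 25 26 17
f 26 15 27
f 26 27 17
f 27 15 28
f 27 28 17
f 28 15 29
f 28 29 17
f 29 15 30
f 29 30 17
f 30 15 31
f 30 31 17
f 31 15 32
f 31 32 17
f 32 15 16
f 32 16 17



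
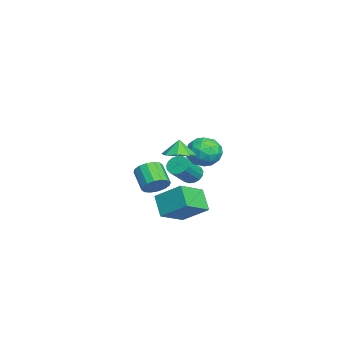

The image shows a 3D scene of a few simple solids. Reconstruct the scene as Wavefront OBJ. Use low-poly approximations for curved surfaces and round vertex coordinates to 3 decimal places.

v 0.944 -1.214 -1.311
v 1.471 -1.052 -1.726
v 2.623 -1.824 -0.563
v 2.096 -1.986 -0.149
v 1.444 -0.79 -1.526
v 2.597 -1.563 -0.364
v 1.303 -0.626 -1.277
v 2.456 -1.398 -0.114
v 1.08 -0.596 -1.036
v 2.232 -1.368 0.127
v 0.825 -0.708 -0.858
v 1.977 -1.48 0.305
v 0.598 -0.935 -0.783
v 1.75 -1.708 0.379
v 0.45 -1.227 -0.83
v 1.602 -1.999 0.333
v 0.415 -1.515 -0.987
v 1.567 -2.288 0.176
v 0.501 -1.735 -1.218
v 1.653 -2.507 -0.056
v 0.689 -1.835 -1.471
v 1.841 -2.607 -0.308
v 0.935 -1.793 -1.687
v 2.087 -2.565 -0.524
v 1.183 -1.618 -1.817
v 2.335 -2.39 -0.654
v 1.377 -1.351 -1.831
v 2.529 -2.123 -0.668
v 3.44 -1.869 1.194
v 4.041 -2.574 1.352
v 3.2 -1.851 2.186
v 4.351 -1.928 1.416
v 4.128 -1.248 1.349
v 3.501 -0.931 1.192
v 2.839 -1.164 1.036
v 2.528 -1.81 0.973
v 2.752 -2.49 1.039
v 3.378 -2.807 1.197
v 1.927 0.468 0.763
v 2.712 -0.285 0.875
v 0.728 -0.815 0.545
v 1.513 -1.568 0.657
v 1.209 -0.963 1.516
v 1.949 -0.17 1.65
v 1.491 -0.93 -0.23
v 2.231 -0.137 -0.096
v 2.442 -1.149 0.261
v 2.268 -1.169 1.341
v 1.172 0.069 0.079
v 0.998 0.049 1.159
v 2.424 0.204 0.838
v 1.016 -1.304 0.582
v 0.836 -0.949 1.087
v 1.298 -1.391 1.153
v 1.976 0.272 1.294
v 2.438 -0.171 1.36
v 1.554 -0.569 1.737
v 1.002 -0.929 0.06
v 1.464 -1.372 0.126
v 2.142 0.291 0.267
v 2.604 -0.151 0.333
v 1.886 -0.531 -0.317
v 2.728 -0.746 0.543
v 2.023 -1.5 0.415
v 2.01 -1.125 -0.107
v 2.445 -0.659 -0.027
v 2.625 -0.758 1.178
v 1.921 -1.512 1.05
v 1.742 -1.157 1.554
v 2.177 -0.69 1.633
v 2.467 -1.266 0.817
v 1.519 0.412 0.37
v 0.815 -0.342 0.242
v 1.263 -0.41 -0.213
v 1.698 0.057 -0.134
v 1.417 0.4 1.005
v 0.712 -0.354 0.877
v 0.995 -0.441 1.447
v 1.43 0.025 1.527
v 0.973 0.166 0.603
v 0.387 -2.085 -3.572
v 1.7 -3.267 -2.723
v 1.002 -0.624 -2.488
v 2.314 -1.806 -1.639
v 1.426 -1.714 -4.661
v 2.738 -2.896 -3.812
v 2.04 -0.253 -3.577
v 3.353 -1.435 -2.728
v -3.309 -3.41 -4.08
v -2.718 -3.486 -3.418
v -3.861 -4.006 -2.459
v -4.451 -3.93 -3.12
v -2.883 -3.057 -3.382
v -4.026 -3.577 -2.423
v -3.162 -2.723 -3.533
v -4.304 -3.243 -2.573
v -3.48 -2.573 -3.831
v -4.623 -3.093 -2.871
v -3.753 -2.647 -4.195
v -4.895 -3.167 -3.235
v -3.906 -2.926 -4.528
v -5.048 -3.446 -3.568
v -3.899 -3.334 -4.741
v -5.042 -3.854 -3.782
v -3.734 -3.763 -4.777
v -4.877 -4.283 -3.818
v -3.456 -4.097 -4.627
v -4.598 -4.617 -3.667
v -3.137 -4.247 -4.329
v -4.28 -4.767 -3.369
v -2.865 -4.173 -3.965
v -4.007 -4.693 -3.005
v -2.712 -3.894 -3.632
v -3.854 -4.414 -2.672
f 2 1 5
f 2 5 3
f 3 5 6
f 3 6 4
f 5 1 7
f 5 7 6
f 6 7 8
f 6 8 4
f 7 1 9
f 7 9 8
f 8 9 10
f 8 10 4
f 9 1 11
f 9 11 10
f 10 11 12
f 10 12 4
f 11 1 13
f 11 13 12
f 12 13 14
f 12 14 4
f 13 1 15
f 13 15 14
f 14 15 16
f 14 16 4
f 15 1 17
f 15 17 16
f 16 17 18
f 16 18 4
f 17 1 19
f 17 19 18
f 18 19 20
f 18 20 4
f 19 1 21
f 19 21 20
f 20 21 22
f 20 22 4
f 21 1 23
f 21 23 22
f 22 23 24
f 22 24 4
f 23 1 25
f 23 25 24
f 24 25 26
f 24 26 4
f 25 1 27
f 25 27 26
f 26 27 28
f 26 28 4
f 27 1 2
f 27 2 28
f 28 2 3
f 28 3 4
f 30 29 32
f 30 32 31
f 32 29 33
f 32 33 31
f 33 29 34
f 33 34 31
f 34 29 35
f 34 35 31
f 35 29 36
f 35 36 31
f 36 29 37
f 36 37 31
f 37 29 38
f 37 38 31
f 38 29 30
f 38 30 31
f 39 76 55
f 76 50 79
f 55 79 44
f 76 79 55
f 39 55 51
f 55 44 56
f 51 56 40
f 55 56 51
f 39 51 60
f 51 40 61
f 60 61 46
f 51 61 60
f 39 60 72
f 60 46 75
f 72 75 49
f 60 75 72
f 39 72 76
f 72 49 80
f 76 80 50
f 72 80 76
f 40 56 67
f 56 44 70
f 67 70 48
f 56 70 67
f 44 79 57
f 79 50 78
f 57 78 43
f 79 78 57
f 50 80 77
f 80 49 73
f 77 73 41
f 80 73 77
f 49 75 74
f 75 46 62
f 74 62 45
f 75 62 74
f 46 61 66
f 61 40 63
f 66 63 47
f 61 63 66
f 42 68 54
f 68 48 69
f 54 69 43
f 68 69 54
f 42 54 52
f 54 43 53
f 52 53 41
f 54 53 52
f 42 52 59
f 52 41 58
f 59 58 45
f 52 58 59
f 42 59 64
f 59 45 65
f 64 65 47
f 59 65 64
f 42 64 68
f 64 47 71
f 68 71 48
f 64 71 68
f 43 69 57
f 69 48 70
f 57 70 44
f 69 70 57
f 41 53 77
f 53 43 78
f 77 78 50
f 53 78 77
f 45 58 74
f 58 41 73
f 74 73 49
f 58 73 74
f 47 65 66
f 65 45 62
f 66 62 46
f 65 62 66
f 48 71 67
f 71 47 63
f 67 63 40
f 71 63 67
f 82 84 81
f 85 82 81
f 81 84 83
f 83 85 81
f 82 88 84
f 86 82 85
f 86 88 82
f 84 88 83
f 87 85 83
f 83 88 87
f 87 86 85
f 88 86 87
f 90 89 93
f 90 93 91
f 91 93 94
f 91 94 92
f 93 89 95
f 93 95 94
f 94 95 96
f 94 96 92
f 95 89 97
f 95 97 96
f 96 97 98
f 96 98 92
f 97 89 99
f 97 99 98
f 98 99 100
f 98 100 92
f 99 89 101
f 99 101 100
f 100 101 102
f 100 102 92
f 101 89 103
f 101 103 102
f 102 103 104
f 102 104 92
f 103 89 105
f 103 105 104
f 104 105 106
f 104 106 92
f 105 89 107
f 105 107 106
f 106 107 108
f 106 108 92
f 107 89 109
f 107 109 108
f 108 109 110
f 108 110 92
f 109 89 111
f 109 111 110
f 110 111 112
f 110 112 92
f 111 89 113
f 111 113 112
f 112 113 114
f 112 114 92
f 113 89 90
f 113 90 114
f 114 90 91
f 114 91 92



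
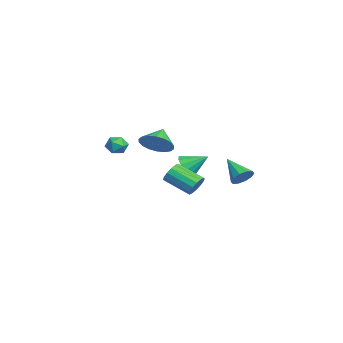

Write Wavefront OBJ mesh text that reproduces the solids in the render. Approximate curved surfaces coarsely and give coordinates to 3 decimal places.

v -1.36 -0.553 1.828
v -0.889 -1.021 2.602
v -2.26 -0.127 2.632
v -0.696 -0.61 2.6
v -0.635 -0.188 2.445
v -0.717 0.162 2.168
v -0.927 0.37 1.823
v -1.222 0.396 1.479
v -1.545 0.233 1.205
v -1.831 -0.085 1.053
v -2.024 -0.496 1.055
v -2.085 -0.918 1.21
v -2.003 -1.268 1.488
v -1.794 -1.476 1.832
v -1.498 -1.502 2.176
v -1.175 -1.339 2.451
v 4.257 3.543 1.266
v 4.63 3.711 1.822
v 3.163 2.837 2.214
v 4.357 4.03 1.745
v 4.047 4.162 1.485
v 3.816 4.059 1.141
v 3.754 3.758 0.846
v 3.884 3.375 0.711
v 4.156 3.056 0.788
v 4.467 2.923 1.047
v 4.698 3.027 1.391
v 4.76 3.328 1.687
v -3.386 1.262 -0.593
v -2.666 1.386 -1.007
v -3.134 2.418 0.193
v -3 1.622 -1.246
v -3.457 1.743 -1.278
v -3.891 1.711 -1.092
v -4.165 1.537 -0.747
v -4.191 1.276 -0.354
v -3.963 1.01 -0.036
v -3.551 0.824 0.105
v -3.087 0.777 0.025
v -2.718 0.885 -0.252
v -2.561 1.112 -0.636
v -1.619 -2.421 1.454
v -0.938 -2.349 1.342
v -1.402 -3.051 2.358
v -0.721 -2.979 2.246
v -1.099 -2.434 2.45
v -1.233 -2.044 1.891
v -1.107 -3.356 1.809
v -1.241 -2.966 1.25
v -0.622 -2.926 1.561
v -0.617 -2.356 1.957
v -1.723 -3.044 1.743
v -1.718 -2.474 2.139
v 2.922 1.287 0.209
v 3.215 1.481 0.803
v 2.471 0.206 1.585
v 2.178 0.013 0.991
v 2.903 1.656 0.792
v 2.16 0.381 1.574
v 2.597 1.732 0.625
v 1.854 0.457 1.407
v 2.378 1.689 0.346
v 1.634 0.414 1.128
v 2.304 1.538 0.031
v 1.561 0.264 0.813
v 2.396 1.32 -0.237
v 1.653 0.046 0.545
v 2.629 1.094 -0.385
v 1.885 -0.181 0.397
v 2.94 0.919 -0.374
v 2.197 -0.356 0.408
v 3.246 0.843 -0.207
v 2.503 -0.432 0.575
v 3.466 0.886 0.072
v 2.722 -0.389 0.854
v 3.539 1.036 0.387
v 2.796 -0.238 1.169
v 3.447 1.254 0.655
v 2.704 -0.02 1.437
f 2 1 4
f 2 4 3
f 4 1 5
f 4 5 3
f 5 1 6
f 5 6 3
f 6 1 7
f 6 7 3
f 7 1 8
f 7 8 3
f 8 1 9
f 8 9 3
f 9 1 10
f 9 10 3
f 10 1 11
f 10 11 3
f 11 1 12
f 11 12 3
f 12 1 13
f 12 13 3
f 13 1 14
f 13 14 3
f 14 1 15
f 14 15 3
f 15 1 16
f 15 16 3
f 16 1 2
f 16 2 3
f 18 17 20
f 18 20 19
f 20 17 21
f 20 21 19
f 21 17 22
f 21 22 19
f 22 17 23
f 22 23 19
f 23 17 24
f 23 24 19
f 24 17 25
f 24 25 19
f 25 17 26
f 25 26 19
f 26 17 27
f 26 27 19
f 27 17 28
f 27 28 19
f 28 17 18
f 28 18 19
f 30 29 32
f 30 32 31
f 32 29 33
f 32 33 31
f 33 29 34
f 33 34 31
f 34 29 35
f 34 35 31
f 35 29 36
f 35 36 31
f 36 29 37
f 36 37 31
f 37 29 38
f 37 38 31
f 38 29 39
f 38 39 31
f 39 29 40
f 39 40 31
f 40 29 41
f 40 41 31
f 41 29 30
f 41 30 31
f 42 53 47
f 42 47 43
f 42 43 49
f 42 49 52
f 42 52 53
f 43 47 51
f 47 53 46
f 53 52 44
f 52 49 48
f 49 43 50
f 45 51 46
f 45 46 44
f 45 44 48
f 45 48 50
f 45 50 51
f 46 51 47
f 44 46 53
f 48 44 52
f 50 48 49
f 51 50 43
f 55 54 58
f 55 58 56
f 56 58 59
f 56 59 57
f 58 54 60
f 58 60 59
f 59 60 61
f 59 61 57
f 60 54 62
f 60 62 61
f 61 62 63
f 61 63 57
f 62 54 64
f 62 64 63
f 63 64 65
f 63 65 57
f 64 54 66
f 64 66 65
f 65 66 67
f 65 67 57
f 66 54 68
f 66 68 67
f 67 68 69
f 67 69 57
f 68 54 70
f 68 70 69
f 69 70 71
f 69 71 57
f 70 54 72
f 70 72 71
f 71 72 73
f 71 73 57
f 72 54 74
f 72 74 73
f 73 74 75
f 73 75 57
f 74 54 76
f 74 76 75
f 75 76 77
f 75 77 57
f 76 54 78
f 76 78 77
f 77 78 79
f 77 79 57
f 78 54 55
f 78 55 79
f 79 55 56
f 79 56 57



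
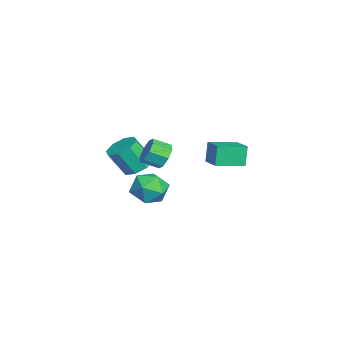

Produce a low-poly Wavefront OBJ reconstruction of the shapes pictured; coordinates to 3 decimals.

v -2.789 -3.367 1.212
v -2.235 -4.027 0.79
v -2.177 -4.934 2.286
v -2.731 -4.273 2.708
v -1.843 -3.489 1.102
v -1.786 -4.396 2.597
v -2.005 -2.879 1.478
v -1.948 -3.786 2.973
v -2.627 -2.555 1.698
v -2.569 -3.462 3.194
v -3.343 -2.706 1.634
v -3.285 -3.613 3.13
v -3.734 -3.244 1.323
v -3.677 -4.151 2.818
v -3.572 -3.854 0.947
v -3.515 -4.761 2.442
v -2.951 -4.178 0.726
v -2.893 -5.085 2.222
v 2.778 -1.595 2.841
v 3.839 -1.899 2.802
v 2.281 -3.301 2.658
v 3.342 -3.605 2.619
v 2.911 -3.224 3.561
v 3.218 -2.17 3.675
v 2.902 -3.03 1.785
v 3.209 -1.976 1.899
v 3.915 -2.787 2.15
v 3.921 -2.907 3.248
v 2.199 -2.293 2.212
v 2.205 -2.413 3.31
v -0.898 -1.888 2.905
v -0.574 -2.214 2.214
v -0.518 -3.198 2.704
v -0.842 -2.872 3.395
v -0.129 -1.992 2.609
v -0.074 -2.976 3.099
v -0.135 -1.709 3.178
v -0.079 -2.693 3.668
v -0.587 -1.531 3.587
v -0.532 -2.514 4.077
v -1.222 -1.562 3.596
v -1.166 -2.546 4.086
v -1.666 -1.784 3.201
v -1.611 -2.768 3.691
v -1.661 -2.067 2.632
v -1.605 -3.051 3.122
v -1.208 -2.246 2.223
v -1.153 -3.229 2.713
v -3.779 0.193 1.041
v -4.171 0.304 2.318
v -4.355 1.804 0.724
v -4.748 1.915 2
v -2.532 0.705 1.38
v -2.925 0.816 2.656
v -3.109 2.316 1.062
v -3.501 2.427 2.339
f 2 1 5
f 2 5 3
f 3 5 6
f 3 6 4
f 5 1 7
f 5 7 6
f 6 7 8
f 6 8 4
f 7 1 9
f 7 9 8
f 8 9 10
f 8 10 4
f 9 1 11
f 9 11 10
f 10 11 12
f 10 12 4
f 11 1 13
f 11 13 12
f 12 13 14
f 12 14 4
f 13 1 15
f 13 15 14
f 14 15 16
f 14 16 4
f 15 1 17
f 15 17 16
f 16 17 18
f 16 18 4
f 17 1 2
f 17 2 18
f 18 2 3
f 18 3 4
f 19 30 24
f 19 24 20
f 19 20 26
f 19 26 29
f 19 29 30
f 20 24 28
f 24 30 23
f 30 29 21
f 29 26 25
f 26 20 27
f 22 28 23
f 22 23 21
f 22 21 25
f 22 25 27
f 22 27 28
f 23 28 24
f 21 23 30
f 25 21 29
f 27 25 26
f 28 27 20
f 32 31 35
f 32 35 33
f 33 35 36
f 33 36 34
f 35 31 37
f 35 37 36
f 36 37 38
f 36 38 34
f 37 31 39
f 37 39 38
f 38 39 40
f 38 40 34
f 39 31 41
f 39 41 40
f 40 41 42
f 40 42 34
f 41 31 43
f 41 43 42
f 42 43 44
f 42 44 34
f 43 31 45
f 43 45 44
f 44 45 46
f 44 46 34
f 45 31 47
f 45 47 46
f 46 47 48
f 46 48 34
f 47 31 32
f 47 32 48
f 48 32 33
f 48 33 34
f 50 52 49
f 53 50 49
f 49 52 51
f 51 53 49
f 50 56 52
f 54 50 53
f 54 56 50
f 52 56 51
f 55 53 51
f 51 56 55
f 55 54 53
f 56 54 55



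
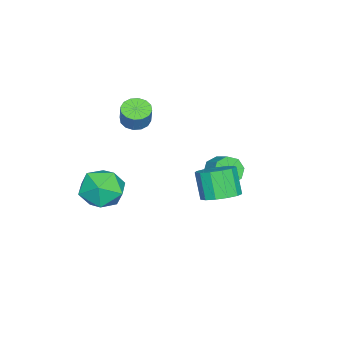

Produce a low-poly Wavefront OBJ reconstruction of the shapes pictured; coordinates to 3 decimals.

v -1.934 -1.469 2.48
v -1.454 -0.976 2.182
v -1.046 -0.757 3.202
v -1.526 -1.251 3.5
v -1.772 -0.769 2.265
v -1.364 -0.551 3.285
v -2.133 -0.75 2.406
v -1.726 -0.532 3.426
v -2.441 -0.924 2.566
v -2.034 -0.705 3.586
v -2.613 -1.244 2.703
v -2.206 -1.025 3.723
v -2.603 -1.624 2.781
v -2.196 -1.405 3.801
v -2.414 -1.963 2.778
v -2.006 -1.744 3.798
v -2.096 -2.169 2.695
v -1.688 -1.951 3.715
v -1.734 -2.188 2.554
v -1.327 -1.97 3.574
v -1.426 -2.015 2.394
v -1.019 -1.796 3.414
v -1.254 -1.695 2.257
v -0.847 -1.476 3.277
v -1.264 -1.315 2.179
v -0.857 -1.096 3.199
v 1.413 4.059 0.669
v 2.283 4.108 1.072
v 1.697 3.609 2.395
v 0.827 3.561 1.991
v 2.051 4.59 1.152
v 1.465 4.092 2.474
v 1.616 4.904 1.077
v 1.03 4.405 2.4
v 1.117 4.949 0.874
v 0.531 4.451 2.196
v 0.712 4.712 0.605
v 0.126 4.214 1.927
v 0.53 4.268 0.356
v -0.056 3.769 1.678
v 0.627 3.757 0.207
v 0.042 3.258 1.529
v 0.975 3.343 0.204
v 0.389 2.844 1.527
v 1.461 3.155 0.349
v 0.875 2.657 1.672
v 1.932 3.255 0.596
v 1.346 2.756 1.918
v 2.238 3.61 0.865
v 1.653 3.112 2.188
v 3.089 -0.064 0.909
v 3.809 -0.847 0.271
v 1.791 -1.553 1.269
v 2.511 -2.336 0.631
v 2.895 -1.889 1.723
v 3.698 -0.969 1.5
v 1.902 -1.431 0.04
v 2.705 -0.511 -0.183
v 3.076 -1.692 -0.266
v 3.69 -1.975 0.774
v 1.91 -0.425 0.766
v 2.524 -0.708 1.806
v -3.296 2.263 -1.118
v -2.941 2.509 -1.804
v -2.309 3.262 -1.207
v -2.664 3.017 -0.522
v -3.452 2.834 -1.672
v -2.821 3.587 -1.075
v -3.872 2.824 -1.216
v -3.24 3.577 -0.619
v -3.954 2.487 -0.703
v -3.322 3.24 -0.106
v -3.651 2.018 -0.433
v -3.019 2.771 0.164
v -3.139 1.693 -0.565
v -2.508 2.446 0.032
v -2.72 1.703 -1.021
v -2.088 2.456 -0.424
v -2.638 2.04 -1.534
v -2.006 2.793 -0.937
f 2 1 5
f 2 5 3
f 3 5 6
f 3 6 4
f 5 1 7
f 5 7 6
f 6 7 8
f 6 8 4
f 7 1 9
f 7 9 8
f 8 9 10
f 8 10 4
f 9 1 11
f 9 11 10
f 10 11 12
f 10 12 4
f 11 1 13
f 11 13 12
f 12 13 14
f 12 14 4
f 13 1 15
f 13 15 14
f 14 15 16
f 14 16 4
f 15 1 17
f 15 17 16
f 16 17 18
f 16 18 4
f 17 1 19
f 17 19 18
f 18 19 20
f 18 20 4
f 19 1 21
f 19 21 20
f 20 21 22
f 20 22 4
f 21 1 23
f 21 23 22
f 22 23 24
f 22 24 4
f 23 1 25
f 23 25 24
f 24 25 26
f 24 26 4
f 25 1 2
f 25 2 26
f 26 2 3
f 26 3 4
f 28 27 31
f 28 31 29
f 29 31 32
f 29 32 30
f 31 27 33
f 31 33 32
f 32 33 34
f 32 34 30
f 33 27 35
f 33 35 34
f 34 35 36
f 34 36 30
f 35 27 37
f 35 37 36
f 36 37 38
f 36 38 30
f 37 27 39
f 37 39 38
f 38 39 40
f 38 40 30
f 39 27 41
f 39 41 40
f 40 41 42
f 40 42 30
f 41 27 43
f 41 43 42
f 42 43 44
f 42 44 30
f 43 27 45
f 43 45 44
f 44 45 46
f 44 46 30
f 45 27 47
f 45 47 46
f 46 47 48
f 46 48 30
f 47 27 49
f 47 49 48
f 48 49 50
f 48 50 30
f 49 27 28
f 49 28 50
f 50 28 29
f 50 29 30
f 51 62 56
f 51 56 52
f 51 52 58
f 51 58 61
f 51 61 62
f 52 56 60
f 56 62 55
f 62 61 53
f 61 58 57
f 58 52 59
f 54 60 55
f 54 55 53
f 54 53 57
f 54 57 59
f 54 59 60
f 55 60 56
f 53 55 62
f 57 53 61
f 59 57 58
f 60 59 52
f 64 63 67
f 64 67 65
f 65 67 68
f 65 68 66
f 67 63 69
f 67 69 68
f 68 69 70
f 68 70 66
f 69 63 71
f 69 71 70
f 70 71 72
f 70 72 66
f 71 63 73
f 71 73 72
f 72 73 74
f 72 74 66
f 73 63 75
f 73 75 74
f 74 75 76
f 74 76 66
f 75 63 77
f 75 77 76
f 76 77 78
f 76 78 66
f 77 63 79
f 77 79 78
f 78 79 80
f 78 80 66
f 79 63 64
f 79 64 80
f 80 64 65
f 80 65 66



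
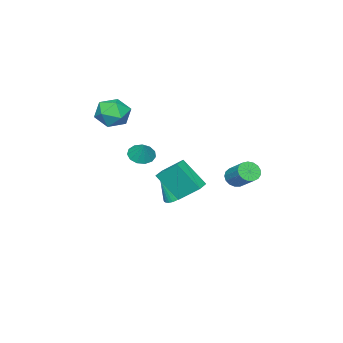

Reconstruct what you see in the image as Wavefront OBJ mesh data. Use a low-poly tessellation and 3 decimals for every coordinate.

v -3.08 -3.06 -4.014
v -2.694 -2.735 -4.086
v -2.52 -3.42 -2.626
v -2.839 -2.611 -3.995
v -3.027 -2.564 -3.907
v -3.223 -2.603 -3.838
v -3.395 -2.721 -3.799
v -3.513 -2.898 -3.798
v -3.555 -3.103 -3.834
v -3.516 -3.3 -3.901
v -3.401 -3.456 -3.987
v -3.231 -3.543 -4.079
v -3.034 -3.547 -4.159
v -2.846 -3.466 -4.214
v -2.698 -3.316 -4.235
v -2.616 -3.121 -4.217
v -2.615 -2.915 -4.165
v 2.183 0.282 0.724
v 1.882 1.372 1.664
v 1.877 1.452 -0.729
v 1.576 2.541 0.211
v 2.984 0.499 0.729
v 2.683 1.588 1.669
v 2.678 1.668 -0.724
v 2.377 2.758 0.216
v 2.812 -0.494 1.891
v 3.408 -0.327 1.524
v 3.208 0.014 2.769
v 3.148 -0.022 1.465
v 2.781 0.134 1.54
v 2.424 0.09 1.727
v 2.19 -0.139 1.966
v 2.153 -0.482 2.181
v 2.325 -0.828 2.304
v 2.652 -1.068 2.295
v 3.029 -1.126 2.158
v 3.338 -0.984 1.937
v 3.479 -0.686 1.7
v -1.715 2.02 -0.623
v -1.101 1.824 -0.706
v -0.611 2.984 0.18
v -1.225 3.18 0.263
v -1.148 2.023 -0.941
v -0.658 3.183 -0.055
v -1.325 2.221 -1.102
v -0.835 3.381 -0.216
v -1.591 2.373 -1.154
v -1.101 3.534 -0.268
v -1.886 2.444 -1.085
v -1.396 3.605 -0.199
v -2.141 2.418 -0.909
v -1.651 3.579 -0.023
v -2.299 2.301 -0.668
v -1.809 3.461 0.218
v -2.323 2.119 -0.417
v -1.833 3.28 0.469
v -2.208 1.915 -0.213
v -1.718 3.075 0.673
v -1.98 1.734 -0.103
v -1.49 2.895 0.783
v -1.691 1.619 -0.112
v -1.201 2.78 0.774
v -1.408 1.596 -0.238
v -0.917 2.756 0.648
v -1.195 1.67 -0.452
v -0.705 2.83 0.434
v 0.474 -2.98 3.687
v 1.458 -2.843 3.377
v 0.622 -4.637 3.423
v 1.606 -4.5 3.113
v 1.35 -4.355 4.111
v 1.258 -3.331 4.275
v 0.822 -4.149 2.525
v 0.73 -3.125 2.689
v 1.673 -3.565 2.659
v 1.999 -3.692 3.64
v 0.081 -3.788 3.16
v 0.407 -3.915 4.141
f 2 1 4
f 2 4 3
f 4 1 5
f 4 5 3
f 5 1 6
f 5 6 3
f 6 1 7
f 6 7 3
f 7 1 8
f 7 8 3
f 8 1 9
f 8 9 3
f 9 1 10
f 9 10 3
f 10 1 11
f 10 11 3
f 11 1 12
f 11 12 3
f 12 1 13
f 12 13 3
f 13 1 14
f 13 14 3
f 14 1 15
f 14 15 3
f 15 1 16
f 15 16 3
f 16 1 17
f 16 17 3
f 17 1 2
f 17 2 3
f 19 21 18
f 22 19 18
f 18 21 20
f 20 22 18
f 19 25 21
f 23 19 22
f 23 25 19
f 21 25 20
f 24 22 20
f 20 25 24
f 24 23 22
f 25 23 24
f 27 26 29
f 27 29 28
f 29 26 30
f 29 30 28
f 30 26 31
f 30 31 28
f 31 26 32
f 31 32 28
f 32 26 33
f 32 33 28
f 33 26 34
f 33 34 28
f 34 26 35
f 34 35 28
f 35 26 36
f 35 36 28
f 36 26 37
f 36 37 28
f 37 26 38
f 37 38 28
f 38 26 27
f 38 27 28
f 40 39 43
f 40 43 41
f 41 43 44
f 41 44 42
f 43 39 45
f 43 45 44
f 44 45 46
f 44 46 42
f 45 39 47
f 45 47 46
f 46 47 48
f 46 48 42
f 47 39 49
f 47 49 48
f 48 49 50
f 48 50 42
f 49 39 51
f 49 51 50
f 50 51 52
f 50 52 42
f 51 39 53
f 51 53 52
f 52 53 54
f 52 54 42
f 53 39 55
f 53 55 54
f 54 55 56
f 54 56 42
f 55 39 57
f 55 57 56
f 56 57 58
f 56 58 42
f 57 39 59
f 57 59 58
f 58 59 60
f 58 60 42
f 59 39 61
f 59 61 60
f 60 61 62
f 60 62 42
f 61 39 63
f 61 63 62
f 62 63 64
f 62 64 42
f 63 39 65
f 63 65 64
f 64 65 66
f 64 66 42
f 65 39 40
f 65 40 66
f 66 40 41
f 66 41 42
f 67 78 72
f 67 72 68
f 67 68 74
f 67 74 77
f 67 77 78
f 68 72 76
f 72 78 71
f 78 77 69
f 77 74 73
f 74 68 75
f 70 76 71
f 70 71 69
f 70 69 73
f 70 73 75
f 70 75 76
f 71 76 72
f 69 71 78
f 73 69 77
f 75 73 74
f 76 75 68



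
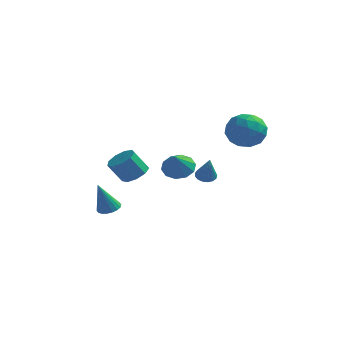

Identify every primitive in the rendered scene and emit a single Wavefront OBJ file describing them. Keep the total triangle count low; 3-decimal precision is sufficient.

v -1.53 0.608 0.115
v -0.885 0.768 0.523
v -1.465 0.372 1.594
v -2.11 0.212 1.185
v -1.203 1.196 0.51
v -1.783 0.8 1.58
v -1.675 1.349 0.311
v -2.254 0.953 1.382
v -2.078 1.155 0.021
v -2.658 0.759 1.091
v -2.225 0.706 -0.225
v -2.805 0.309 0.845
v -2.047 0.21 -0.312
v -2.627 -0.186 0.758
v -1.628 -0.099 -0.2
v -2.207 -0.495 0.871
v -1.162 -0.077 0.06
v -1.741 -0.474 1.131
v -0.869 0.265 0.346
v -1.448 -0.131 1.416
v 3.414 2.44 2.364
v 4.118 2.809 3.1
v 3.082 1.051 3.38
v 3.786 1.42 4.116
v 2.853 1.944 3.949
v 3.058 2.802 3.321
v 4.142 1.058 3.159
v 4.347 1.916 2.531
v 4.568 1.955 3.591
v 3.772 2.503 4.079
v 3.428 1.357 2.401
v 2.632 1.905 2.889
v 3.795 2.746 2.643
v 3.405 1.114 3.837
v 2.856 1.422 3.739
v 3.27 1.639 4.171
v 3.172 2.742 2.773
v 3.586 2.959 3.205
v 2.842 2.451 3.704
v 3.614 0.901 3.275
v 4.028 1.118 3.707
v 3.93 2.221 2.309
v 4.344 2.438 2.741
v 4.358 1.409 2.776
v 4.474 2.461 3.363
v 4.279 1.645 3.961
v 4.488 1.432 3.398
v 4.608 1.936 3.029
v 4.005 2.783 3.65
v 3.81 1.967 4.248
v 3.262 2.275 4.15
v 3.382 2.779 3.781
v 4.27 2.281 3.939
v 3.39 1.893 2.232
v 3.195 1.077 2.83
v 3.818 1.081 2.699
v 3.938 1.585 2.33
v 2.921 2.215 2.519
v 2.726 1.399 3.117
v 2.592 1.924 3.451
v 2.712 2.428 3.082
v 2.93 1.579 2.541
v -2.705 0.096 -2.148
v -2.292 -0.362 -2.213
v -3.035 -0.436 -0.492
v -2.139 -0.154 -2.115
v -2.097 0.103 -2.024
v -2.176 0.359 -1.958
v -2.36 0.563 -1.929
v -2.612 0.674 -1.943
v -2.883 0.671 -1.998
v -3.118 0.554 -2.083
v -3.271 0.347 -2.18
v -3.312 0.089 -2.271
v -3.233 -0.166 -2.338
v -3.05 -0.37 -2.367
v -2.798 -0.482 -2.352
v -2.527 -0.479 -2.297
v 1.71 -1.766 1.887
v 2.097 -1.198 2.316
v 1.87 -2.574 2.813
v 1.609 -1.169 2.425
v 1.16 -1.368 2.328
v 0.921 -1.719 2.063
v 0.984 -2.088 1.731
v 1.323 -2.334 1.458
v 1.811 -2.363 1.349
v 2.26 -2.164 1.445
v 2.499 -1.813 1.71
v 2.437 -1.444 2.043
v 1.15 2.981 -0.431
v 1.479 3.411 -0.337
v 1.61 2.339 0.891
v 1.251 3.48 -0.224
v 1 3.434 -0.159
v 0.783 3.285 -0.156
v 0.651 3.065 -0.217
v 0.633 2.827 -0.326
v 0.733 2.623 -0.46
v 0.929 2.502 -0.587
v 1.176 2.49 -0.678
v 1.416 2.59 -0.713
v 1.596 2.78 -0.683
v 1.674 3.016 -0.596
v 1.631 3.244 -0.471
f 2 1 5
f 2 5 3
f 3 5 6
f 3 6 4
f 5 1 7
f 5 7 6
f 6 7 8
f 6 8 4
f 7 1 9
f 7 9 8
f 8 9 10
f 8 10 4
f 9 1 11
f 9 11 10
f 10 11 12
f 10 12 4
f 11 1 13
f 11 13 12
f 12 13 14
f 12 14 4
f 13 1 15
f 13 15 14
f 14 15 16
f 14 16 4
f 15 1 17
f 15 17 16
f 16 17 18
f 16 18 4
f 17 1 19
f 17 19 18
f 18 19 20
f 18 20 4
f 19 1 2
f 19 2 20
f 20 2 3
f 20 3 4
f 21 58 37
f 58 32 61
f 37 61 26
f 58 61 37
f 21 37 33
f 37 26 38
f 33 38 22
f 37 38 33
f 21 33 42
f 33 22 43
f 42 43 28
f 33 43 42
f 21 42 54
f 42 28 57
f 54 57 31
f 42 57 54
f 21 54 58
f 54 31 62
f 58 62 32
f 54 62 58
f 22 38 49
f 38 26 52
f 49 52 30
f 38 52 49
f 26 61 39
f 61 32 60
f 39 60 25
f 61 60 39
f 32 62 59
f 62 31 55
f 59 55 23
f 62 55 59
f 31 57 56
f 57 28 44
f 56 44 27
f 57 44 56
f 28 43 48
f 43 22 45
f 48 45 29
f 43 45 48
f 24 50 36
f 50 30 51
f 36 51 25
f 50 51 36
f 24 36 34
f 36 25 35
f 34 35 23
f 36 35 34
f 24 34 41
f 34 23 40
f 41 40 27
f 34 40 41
f 24 41 46
f 41 27 47
f 46 47 29
f 41 47 46
f 24 46 50
f 46 29 53
f 50 53 30
f 46 53 50
f 25 51 39
f 51 30 52
f 39 52 26
f 51 52 39
f 23 35 59
f 35 25 60
f 59 60 32
f 35 60 59
f 27 40 56
f 40 23 55
f 56 55 31
f 40 55 56
f 29 47 48
f 47 27 44
f 48 44 28
f 47 44 48
f 30 53 49
f 53 29 45
f 49 45 22
f 53 45 49
f 64 63 66
f 64 66 65
f 66 63 67
f 66 67 65
f 67 63 68
f 67 68 65
f 68 63 69
f 68 69 65
f 69 63 70
f 69 70 65
f 70 63 71
f 70 71 65
f 71 63 72
f 71 72 65
f 72 63 73
f 72 73 65
f 73 63 74
f 73 74 65
f 74 63 75
f 74 75 65
f 75 63 76
f 75 76 65
f 76 63 77
f 76 77 65
f 77 63 78
f 77 78 65
f 78 63 64
f 78 64 65
f 80 79 82
f 80 82 81
f 82 79 83
f 82 83 81
f 83 79 84
f 83 84 81
f 84 79 85
f 84 85 81
f 85 79 86
f 85 86 81
f 86 79 87
f 86 87 81
f 87 79 88
f 87 88 81
f 88 79 89
f 88 89 81
f 89 79 90
f 89 90 81
f 90 79 80
f 90 80 81
f 92 91 94
f 92 94 93
f 94 91 95
f 94 95 93
f 95 91 96
f 95 96 93
f 96 91 97
f 96 97 93
f 97 91 98
f 97 98 93
f 98 91 99
f 98 99 93
f 99 91 100
f 99 100 93
f 100 91 101
f 100 101 93
f 101 91 102
f 101 102 93
f 102 91 103
f 102 103 93
f 103 91 104
f 103 104 93
f 104 91 105
f 104 105 93
f 105 91 92
f 105 92 93



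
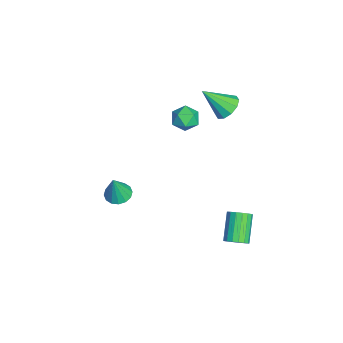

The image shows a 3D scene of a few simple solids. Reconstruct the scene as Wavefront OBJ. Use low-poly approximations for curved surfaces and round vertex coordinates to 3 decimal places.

v -3.351 1.129 0.707
v -2.803 0.604 0.091
v -4.657 0.656 -0.051
v -4.109 0.131 -0.667
v -4.188 -0.14 0.269
v -3.381 0.152 0.737
v -4.079 1.108 -0.697
v -3.272 1.4 -0.229
v -3.253 0.591 -0.777
v -3.32 -0.181 -0.18
v -4.14 1.441 0.22
v -4.207 0.669 0.817
v -3.498 3.146 1.198
v -2.922 3.69 1.791
v -3.642 1.614 2.742
v -3.504 3.849 1.895
v -4.083 3.739 1.732
v -4.439 3.403 1.365
v -4.435 2.969 0.934
v -4.074 2.602 0.604
v -3.492 2.443 0.501
v -2.912 2.552 0.664
v -2.557 2.889 1.031
v -2.56 3.323 1.461
v 2.467 -3.61 -0.891
v 2.892 -2.886 -0.874
v 2.873 -3.89 0.871
v 2.485 -2.78 -0.764
v 2.073 -2.897 -0.687
v 1.767 -3.205 -0.666
v 1.648 -3.621 -0.704
v 1.749 -4.035 -0.793
v 2.042 -4.335 -0.908
v 2.449 -4.44 -1.019
v 2.861 -4.324 -1.095
v 3.167 -4.016 -1.117
v 3.286 -3.6 -1.078
v 3.185 -3.186 -0.989
v 4.727 3.107 -3.665
v 5.161 2.844 -3.099
v 3.686 3.151 -1.828
v 3.253 3.413 -2.395
v 5.231 3.201 -3.104
v 3.756 3.508 -1.833
v 5.185 3.537 -3.237
v 3.711 3.843 -1.967
v 5.035 3.773 -3.469
v 3.561 4.08 -2.199
v 4.814 3.857 -3.746
v 3.34 4.164 -2.475
v 4.573 3.77 -4.004
v 3.099 4.076 -2.733
v 4.368 3.53 -4.184
v 2.893 3.836 -2.914
v 4.245 3.193 -4.246
v 2.77 3.5 -2.976
v 4.232 2.837 -4.175
v 2.758 3.143 -2.904
v 4.333 2.542 -3.986
v 2.859 2.849 -2.716
v 4.524 2.377 -3.725
v 3.05 2.683 -2.454
v 4.762 2.379 -3.449
v 3.287 2.685 -2.179
v 4.991 2.548 -3.223
v 3.517 2.854 -1.953
f 1 12 6
f 1 6 2
f 1 2 8
f 1 8 11
f 1 11 12
f 2 6 10
f 6 12 5
f 12 11 3
f 11 8 7
f 8 2 9
f 4 10 5
f 4 5 3
f 4 3 7
f 4 7 9
f 4 9 10
f 5 10 6
f 3 5 12
f 7 3 11
f 9 7 8
f 10 9 2
f 14 13 16
f 14 16 15
f 16 13 17
f 16 17 15
f 17 13 18
f 17 18 15
f 18 13 19
f 18 19 15
f 19 13 20
f 19 20 15
f 20 13 21
f 20 21 15
f 21 13 22
f 21 22 15
f 22 13 23
f 22 23 15
f 23 13 24
f 23 24 15
f 24 13 14
f 24 14 15
f 26 25 28
f 26 28 27
f 28 25 29
f 28 29 27
f 29 25 30
f 29 30 27
f 30 25 31
f 30 31 27
f 31 25 32
f 31 32 27
f 32 25 33
f 32 33 27
f 33 25 34
f 33 34 27
f 34 25 35
f 34 35 27
f 35 25 36
f 35 36 27
f 36 25 37
f 36 37 27
f 37 25 38
f 37 38 27
f 38 25 26
f 38 26 27
f 40 39 43
f 40 43 41
f 41 43 44
f 41 44 42
f 43 39 45
f 43 45 44
f 44 45 46
f 44 46 42
f 45 39 47
f 45 47 46
f 46 47 48
f 46 48 42
f 47 39 49
f 47 49 48
f 48 49 50
f 48 50 42
f 49 39 51
f 49 51 50
f 50 51 52
f 50 52 42
f 51 39 53
f 51 53 52
f 52 53 54
f 52 54 42
f 53 39 55
f 53 55 54
f 54 55 56
f 54 56 42
f 55 39 57
f 55 57 56
f 56 57 58
f 56 58 42
f 57 39 59
f 57 59 58
f 58 59 60
f 58 60 42
f 59 39 61
f 59 61 60
f 60 61 62
f 60 62 42
f 61 39 63
f 61 63 62
f 62 63 64
f 62 64 42
f 63 39 65
f 63 65 64
f 64 65 66
f 64 66 42
f 65 39 40
f 65 40 66
f 66 40 41
f 66 41 42



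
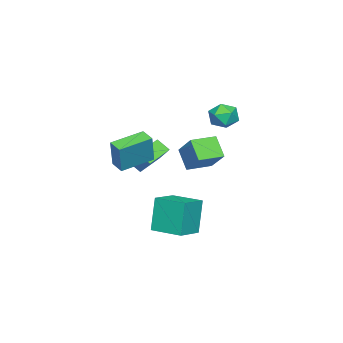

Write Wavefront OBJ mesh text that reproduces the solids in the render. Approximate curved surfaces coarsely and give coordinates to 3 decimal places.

v 0.595 -1.918 -0.8
v 0.593 -2.632 -0.188
v 1.553 -0.875 0.421
v 1.551 -1.589 1.033
v 1.909 -2.431 -1.393
v 1.907 -3.145 -0.781
v 2.867 -1.388 -0.172
v 2.865 -2.102 0.44
v 0.036 -1.06 -0.243
v 0.95 0.066 1.06
v -1.134 -0.105 -0.247
v -0.219 1.021 1.056
v 0.659 -0.301 -1.336
v 1.574 0.825 -0.033
v -0.51 0.654 -1.34
v 0.404 1.78 -0.037
v 2.629 -1.789 0.488
v 3.163 -1.634 2.263
v 3.082 -1.05 0.287
v 3.616 -0.895 2.062
v 4.244 -2.885 0.098
v 4.778 -2.73 1.873
v 4.697 -2.146 -0.103
v 5.231 -1.991 1.672
v 2.379 -0.538 -4.951
v 1.774 -0.585 -2.847
v 2.683 1.333 -4.821
v 2.078 1.286 -2.717
v 3.962 -0.826 -4.503
v 3.357 -0.873 -2.399
v 4.266 1.045 -4.373
v 3.661 0.998 -2.269
v 0.046 2.271 3.511
v 0.436 2.612 2.757
v 0.704 0.968 3.263
v 1.094 1.309 2.509
v 1.356 1.606 3.334
v 0.95 2.411 3.487
v 0.19 1.169 2.533
v -0.216 1.974 2.686
v 0.525 1.931 2.153
v 1.246 2.2 2.647
v -0.106 1.38 3.373
v 0.615 1.649 3.867
f 2 4 1
f 5 2 1
f 1 4 3
f 3 5 1
f 2 8 4
f 6 2 5
f 6 8 2
f 4 8 3
f 7 5 3
f 3 8 7
f 7 6 5
f 8 6 7
f 10 12 9
f 13 10 9
f 9 12 11
f 11 13 9
f 10 16 12
f 14 10 13
f 14 16 10
f 12 16 11
f 15 13 11
f 11 16 15
f 15 14 13
f 16 14 15
f 18 20 17
f 21 18 17
f 17 20 19
f 19 21 17
f 18 24 20
f 22 18 21
f 22 24 18
f 20 24 19
f 23 21 19
f 19 24 23
f 23 22 21
f 24 22 23
f 26 28 25
f 29 26 25
f 25 28 27
f 27 29 25
f 26 32 28
f 30 26 29
f 30 32 26
f 28 32 27
f 31 29 27
f 27 32 31
f 31 30 29
f 32 30 31
f 33 44 38
f 33 38 34
f 33 34 40
f 33 40 43
f 33 43 44
f 34 38 42
f 38 44 37
f 44 43 35
f 43 40 39
f 40 34 41
f 36 42 37
f 36 37 35
f 36 35 39
f 36 39 41
f 36 41 42
f 37 42 38
f 35 37 44
f 39 35 43
f 41 39 40
f 42 41 34



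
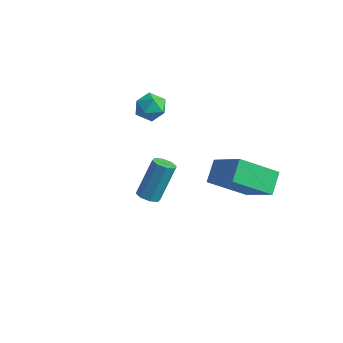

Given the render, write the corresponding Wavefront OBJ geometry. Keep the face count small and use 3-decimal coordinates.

v 2.086 -3.546 1.424
v 2.487 -3.885 1.585
v 2.596 -2.974 3.237
v 2.194 -2.634 3.076
v 2.635 -3.544 1.387
v 2.743 -2.633 3.039
v 2.46 -3.204 1.211
v 2.569 -2.293 2.863
v 2.067 -3.064 1.159
v 2.175 -2.153 2.812
v 1.684 -3.206 1.263
v 1.793 -2.295 2.915
v 1.537 -3.547 1.461
v 1.645 -2.636 3.113
v 1.711 -3.887 1.637
v 1.82 -2.976 3.289
v 2.105 -4.027 1.688
v 2.213 -3.116 3.341
v -2.043 1.611 2.189
v -1.409 1.529 2.685
v -2.091 0.311 2.035
v -1.457 0.229 2.531
v -2.171 0.473 2.824
v -2.141 1.276 2.919
v -1.359 0.564 1.801
v -1.329 1.367 1.896
v -0.986 0.881 2.445
v -1.488 0.825 3.078
v -2.012 1.015 1.642
v -2.514 0.959 2.275
v 3.594 0.155 0.763
v 3.23 1.072 1.48
v 1.909 0.464 -0.486
v 1.545 1.381 0.232
v 4.715 1.519 -0.412
v 4.351 2.436 0.306
v 3.03 1.828 -1.66
v 2.666 2.745 -0.943
f 2 1 5
f 2 5 3
f 3 5 6
f 3 6 4
f 5 1 7
f 5 7 6
f 6 7 8
f 6 8 4
f 7 1 9
f 7 9 8
f 8 9 10
f 8 10 4
f 9 1 11
f 9 11 10
f 10 11 12
f 10 12 4
f 11 1 13
f 11 13 12
f 12 13 14
f 12 14 4
f 13 1 15
f 13 15 14
f 14 15 16
f 14 16 4
f 15 1 17
f 15 17 16
f 16 17 18
f 16 18 4
f 17 1 2
f 17 2 18
f 18 2 3
f 18 3 4
f 19 30 24
f 19 24 20
f 19 20 26
f 19 26 29
f 19 29 30
f 20 24 28
f 24 30 23
f 30 29 21
f 29 26 25
f 26 20 27
f 22 28 23
f 22 23 21
f 22 21 25
f 22 25 27
f 22 27 28
f 23 28 24
f 21 23 30
f 25 21 29
f 27 25 26
f 28 27 20
f 32 34 31
f 35 32 31
f 31 34 33
f 33 35 31
f 32 38 34
f 36 32 35
f 36 38 32
f 34 38 33
f 37 35 33
f 33 38 37
f 37 36 35
f 38 36 37



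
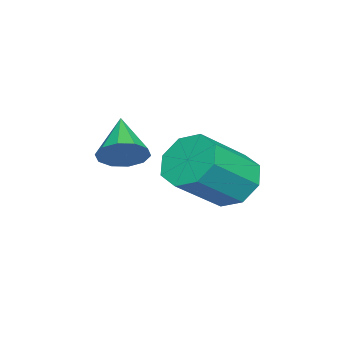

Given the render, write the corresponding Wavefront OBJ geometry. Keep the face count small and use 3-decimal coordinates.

v 2.465 -2.358 3.328
v 2.788 -2.363 3.786
v 1.575 -2.702 3.952
v 2.647 -2.048 3.758
v 2.436 -1.852 3.566
v 2.237 -1.849 3.283
v 2.125 -2.041 3.017
v 2.143 -2.354 2.87
v 2.284 -2.668 2.899
v 2.494 -2.865 3.091
v 2.693 -2.868 3.374
v 2.806 -2.676 3.639
v 2.105 -0.197 2.749
v 2.53 -0.326 2.209
v 3.48 -0.973 3.11
v 3.055 -0.843 3.651
v 2.632 0.146 2.44
v 3.581 -0.501 3.342
v 2.425 0.417 2.853
v 3.374 -0.229 3.754
v 2.031 0.329 3.205
v 2.98 -0.317 4.106
v 1.68 -0.067 3.29
v 2.63 -0.714 4.191
v 1.579 -0.539 3.058
v 2.528 -1.186 3.96
v 1.786 -0.811 2.646
v 2.735 -1.457 3.547
v 2.18 -0.723 2.294
v 3.129 -1.369 3.195
f 2 1 4
f 2 4 3
f 4 1 5
f 4 5 3
f 5 1 6
f 5 6 3
f 6 1 7
f 6 7 3
f 7 1 8
f 7 8 3
f 8 1 9
f 8 9 3
f 9 1 10
f 9 10 3
f 10 1 11
f 10 11 3
f 11 1 12
f 11 12 3
f 12 1 2
f 12 2 3
f 14 13 17
f 14 17 15
f 15 17 18
f 15 18 16
f 17 13 19
f 17 19 18
f 18 19 20
f 18 20 16
f 19 13 21
f 19 21 20
f 20 21 22
f 20 22 16
f 21 13 23
f 21 23 22
f 22 23 24
f 22 24 16
f 23 13 25
f 23 25 24
f 24 25 26
f 24 26 16
f 25 13 27
f 25 27 26
f 26 27 28
f 26 28 16
f 27 13 29
f 27 29 28
f 28 29 30
f 28 30 16
f 29 13 14
f 29 14 30
f 30 14 15
f 30 15 16

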